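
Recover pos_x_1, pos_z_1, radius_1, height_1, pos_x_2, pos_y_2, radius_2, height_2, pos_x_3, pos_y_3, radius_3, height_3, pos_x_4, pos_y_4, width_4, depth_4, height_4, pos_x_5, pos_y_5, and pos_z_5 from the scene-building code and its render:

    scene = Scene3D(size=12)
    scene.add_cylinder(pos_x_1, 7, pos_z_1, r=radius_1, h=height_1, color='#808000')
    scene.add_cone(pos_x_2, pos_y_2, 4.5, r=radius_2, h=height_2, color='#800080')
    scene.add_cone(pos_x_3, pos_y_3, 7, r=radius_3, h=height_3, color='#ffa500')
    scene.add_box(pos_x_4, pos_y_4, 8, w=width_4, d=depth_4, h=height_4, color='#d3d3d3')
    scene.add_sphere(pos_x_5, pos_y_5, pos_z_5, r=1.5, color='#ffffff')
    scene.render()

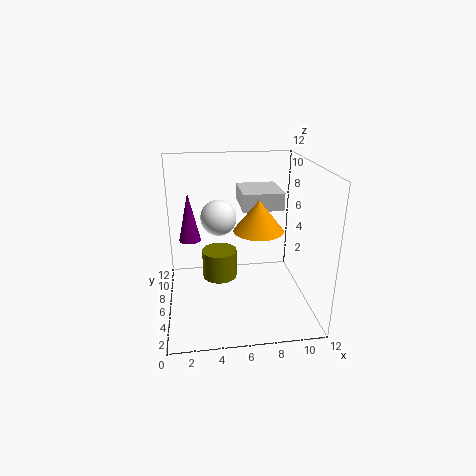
pos_x_1 = 4.5
pos_z_1 = 2
radius_1 = 1.5
height_1 = 2.5
pos_x_2 = 2
pos_y_2 = 9.5
radius_2 = 1
height_2 = 4.5
pos_x_3 = 7.5
pos_y_3 = 5
radius_3 = 2
height_3 = 2.5
pos_x_4 = 6.5
pos_y_4 = 6.5
width_4 = 3.5
depth_4 = 4
height_4 = 1.5
pos_x_5 = 4.5
pos_y_5 = 7
pos_z_5 = 7.5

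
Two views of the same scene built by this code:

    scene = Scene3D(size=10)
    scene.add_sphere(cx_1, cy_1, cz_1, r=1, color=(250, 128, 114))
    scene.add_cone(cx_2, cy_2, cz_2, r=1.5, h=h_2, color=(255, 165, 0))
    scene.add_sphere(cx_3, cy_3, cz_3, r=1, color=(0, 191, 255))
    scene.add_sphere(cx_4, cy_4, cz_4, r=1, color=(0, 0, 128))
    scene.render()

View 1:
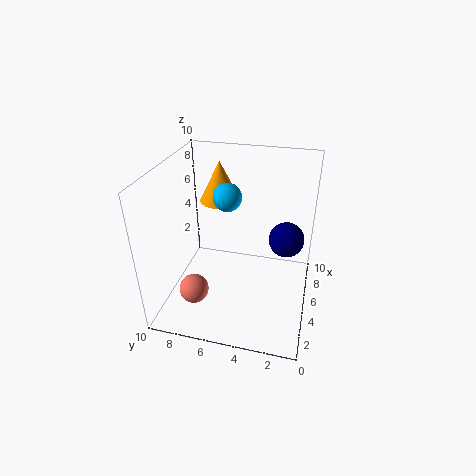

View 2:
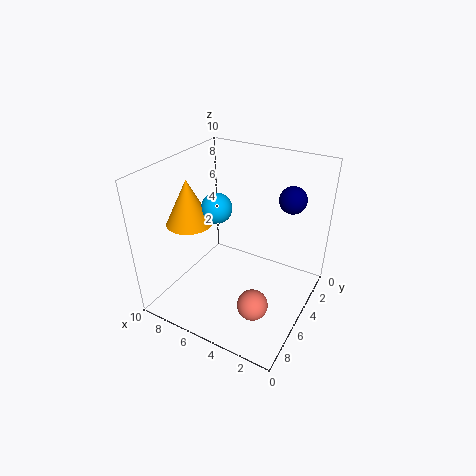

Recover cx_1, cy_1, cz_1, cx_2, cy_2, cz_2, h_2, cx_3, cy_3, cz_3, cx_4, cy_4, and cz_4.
cx_1 = 2.5
cy_1 = 7.5
cz_1 = 2
cx_2 = 7.5
cy_2 = 7
cz_2 = 6.5
h_2 = 3
cx_3 = 6
cy_3 = 6
cz_3 = 7.5
cx_4 = 2.5
cy_4 = 1.5
cz_4 = 7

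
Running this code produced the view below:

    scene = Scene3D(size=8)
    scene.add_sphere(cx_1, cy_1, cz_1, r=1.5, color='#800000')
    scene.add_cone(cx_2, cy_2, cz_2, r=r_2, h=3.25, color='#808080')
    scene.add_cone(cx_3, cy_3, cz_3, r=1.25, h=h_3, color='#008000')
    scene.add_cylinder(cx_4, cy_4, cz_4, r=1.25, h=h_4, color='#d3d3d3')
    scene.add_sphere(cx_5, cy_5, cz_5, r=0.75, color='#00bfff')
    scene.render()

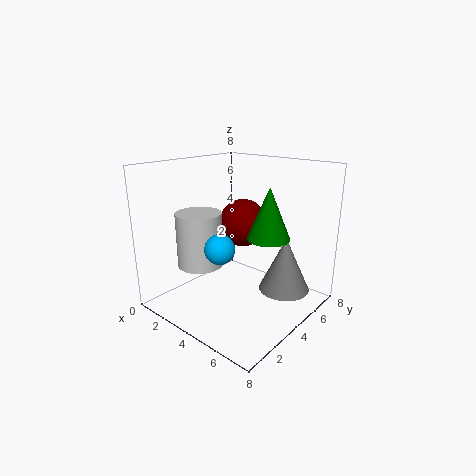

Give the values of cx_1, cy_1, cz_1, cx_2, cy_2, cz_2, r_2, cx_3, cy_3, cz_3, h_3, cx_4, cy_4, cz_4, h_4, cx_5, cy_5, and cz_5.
cx_1 = 2.5; cy_1 = 6.25; cz_1 = 4; cx_2 = 5.75; cy_2 = 6.25; cz_2 = 0.5; r_2 = 1.5; cx_3 = 5; cy_3 = 5.5; cz_3 = 3.75; h_3 = 3; cx_4 = 2.5; cy_4 = 2.5; cz_4 = 2.5; h_4 = 3; cx_5 = 4.75; cy_5 = 1.75; cz_5 = 4.25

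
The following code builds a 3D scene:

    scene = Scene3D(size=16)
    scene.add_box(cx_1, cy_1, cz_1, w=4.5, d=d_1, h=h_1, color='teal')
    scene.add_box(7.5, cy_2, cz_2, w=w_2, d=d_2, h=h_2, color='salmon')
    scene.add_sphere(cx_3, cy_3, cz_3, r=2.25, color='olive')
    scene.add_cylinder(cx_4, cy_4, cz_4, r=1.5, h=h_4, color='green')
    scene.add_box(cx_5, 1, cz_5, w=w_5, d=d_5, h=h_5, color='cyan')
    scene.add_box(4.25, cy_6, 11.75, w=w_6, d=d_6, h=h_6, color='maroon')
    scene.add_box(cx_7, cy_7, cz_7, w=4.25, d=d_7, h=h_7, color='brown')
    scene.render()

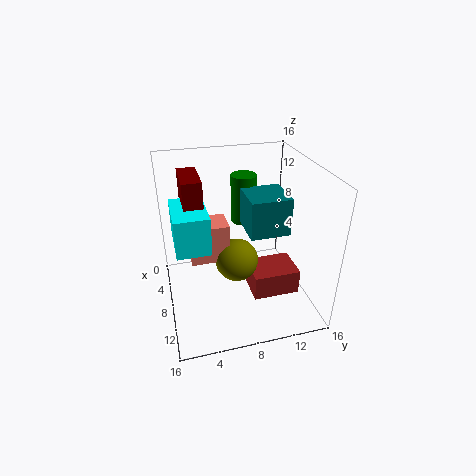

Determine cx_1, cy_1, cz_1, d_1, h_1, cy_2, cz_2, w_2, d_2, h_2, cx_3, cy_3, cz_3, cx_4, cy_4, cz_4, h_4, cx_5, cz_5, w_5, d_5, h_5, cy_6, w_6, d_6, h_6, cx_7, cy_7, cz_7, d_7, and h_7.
cx_1 = 5.25, cy_1 = 9, cz_1 = 8.5, d_1 = 4.5, h_1 = 4.25, cy_2 = 2.5, cz_2 = 7, w_2 = 3, d_2 = 4, h_2 = 4, cx_3 = 10.25, cy_3 = 7.25, cz_3 = 6.75, cx_4 = 4, cy_4 = 9.75, cz_4 = 8, h_4 = 5.75, cx_5 = 5.75, cz_5 = 8.5, w_5 = 5.5, d_5 = 3.5, h_5 = 4, cy_6 = 2.25, w_6 = 4.75, d_6 = 2, h_6 = 3.5, cx_7 = 6, cy_7 = 9.5, cz_7 = 0.5, d_7 = 5.5, h_7 = 3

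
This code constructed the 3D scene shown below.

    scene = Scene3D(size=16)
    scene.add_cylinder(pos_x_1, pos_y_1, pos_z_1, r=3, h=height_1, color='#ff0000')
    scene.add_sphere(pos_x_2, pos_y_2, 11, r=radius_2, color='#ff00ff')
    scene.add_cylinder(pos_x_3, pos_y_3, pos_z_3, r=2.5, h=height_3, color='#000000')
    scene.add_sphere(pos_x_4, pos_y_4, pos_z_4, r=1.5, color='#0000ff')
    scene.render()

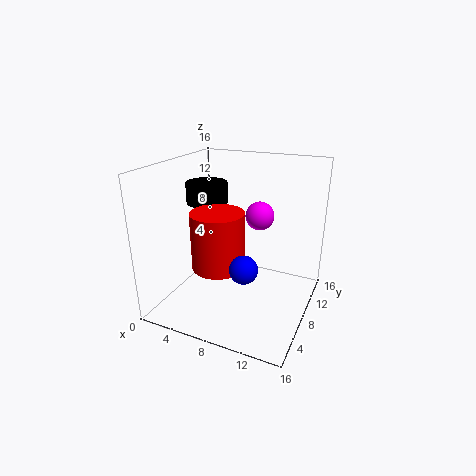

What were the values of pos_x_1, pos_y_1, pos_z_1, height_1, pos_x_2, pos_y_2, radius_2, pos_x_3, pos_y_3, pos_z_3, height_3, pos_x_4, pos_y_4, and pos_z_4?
pos_x_1 = 6; pos_y_1 = 7; pos_z_1 = 4.5; height_1 = 6.5; pos_x_2 = 10.5; pos_y_2 = 8; radius_2 = 1.5; pos_x_3 = 2.5; pos_y_3 = 11; pos_z_3 = 10.5; height_3 = 2.5; pos_x_4 = 10; pos_y_4 = 5; pos_z_4 = 6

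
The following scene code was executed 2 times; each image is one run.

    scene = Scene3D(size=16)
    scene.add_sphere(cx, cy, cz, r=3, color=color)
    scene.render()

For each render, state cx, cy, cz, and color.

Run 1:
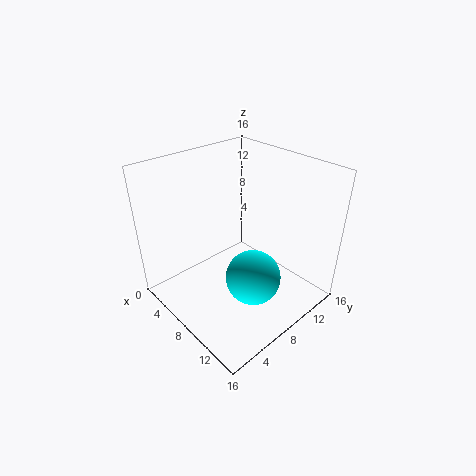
cx = 11, cy = 7.5, cz = 4.5, color = 'cyan'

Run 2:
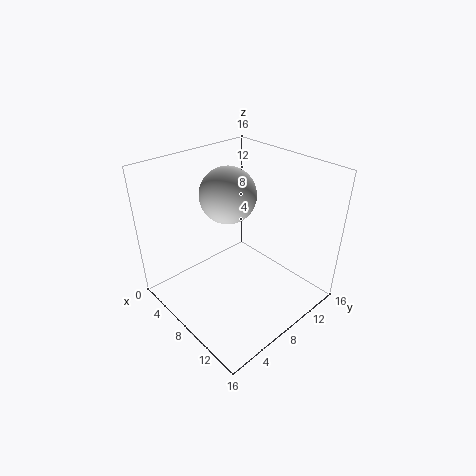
cx = 7, cy = 7.5, cz = 13, color = 'lightgray'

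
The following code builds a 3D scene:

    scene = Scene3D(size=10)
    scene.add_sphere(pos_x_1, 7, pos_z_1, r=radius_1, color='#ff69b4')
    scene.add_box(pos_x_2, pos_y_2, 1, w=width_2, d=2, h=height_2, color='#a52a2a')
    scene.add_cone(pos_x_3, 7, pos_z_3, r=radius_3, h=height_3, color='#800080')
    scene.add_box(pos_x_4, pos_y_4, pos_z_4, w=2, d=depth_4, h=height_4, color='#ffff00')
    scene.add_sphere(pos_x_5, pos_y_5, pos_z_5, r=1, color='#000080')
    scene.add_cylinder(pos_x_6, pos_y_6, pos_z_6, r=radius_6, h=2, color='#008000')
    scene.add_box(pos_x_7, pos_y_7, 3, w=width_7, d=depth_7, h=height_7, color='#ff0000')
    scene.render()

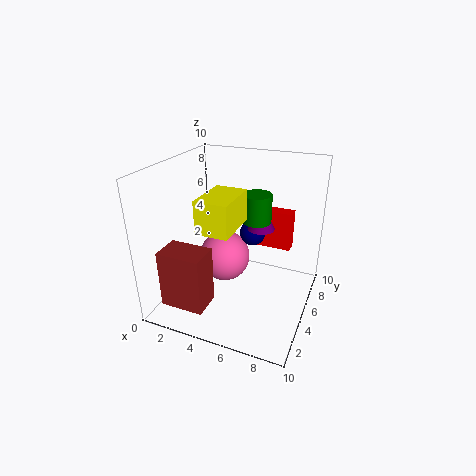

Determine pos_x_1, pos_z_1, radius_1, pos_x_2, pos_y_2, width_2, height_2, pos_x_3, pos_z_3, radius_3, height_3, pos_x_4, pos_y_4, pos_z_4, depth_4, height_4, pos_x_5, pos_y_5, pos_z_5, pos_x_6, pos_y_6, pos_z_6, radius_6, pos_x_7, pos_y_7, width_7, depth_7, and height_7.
pos_x_1 = 3
pos_z_1 = 2
radius_1 = 2
pos_x_2 = 1
pos_y_2 = 1
width_2 = 3
height_2 = 4
pos_x_3 = 6
pos_z_3 = 5
radius_3 = 1
height_3 = 2
pos_x_4 = 4
pos_y_4 = 1
pos_z_4 = 7
depth_4 = 3
height_4 = 2
pos_x_5 = 5
pos_y_5 = 8
pos_z_5 = 4
pos_x_6 = 6
pos_y_6 = 6
pos_z_6 = 6
radius_6 = 1
pos_x_7 = 5
pos_y_7 = 8
width_7 = 3
depth_7 = 1
height_7 = 3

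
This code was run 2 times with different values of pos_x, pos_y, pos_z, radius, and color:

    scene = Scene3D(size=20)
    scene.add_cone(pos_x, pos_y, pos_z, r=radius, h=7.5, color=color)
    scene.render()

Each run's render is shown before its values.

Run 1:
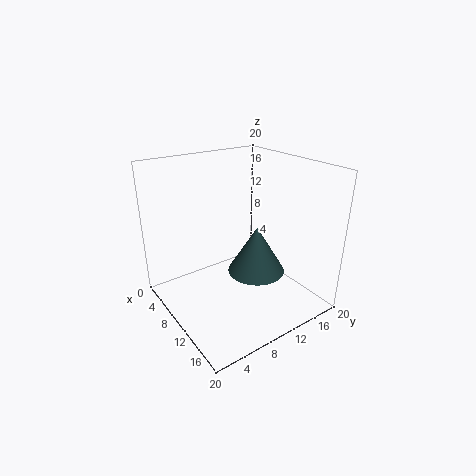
pos_x = 8
pos_y = 15
pos_z = 2
radius = 4.5
color = 'darkslategray'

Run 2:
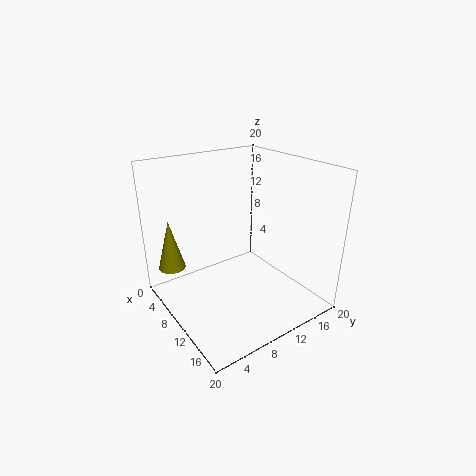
pos_x = 2.5
pos_y = 3
pos_z = 4
radius = 2
color = 'olive'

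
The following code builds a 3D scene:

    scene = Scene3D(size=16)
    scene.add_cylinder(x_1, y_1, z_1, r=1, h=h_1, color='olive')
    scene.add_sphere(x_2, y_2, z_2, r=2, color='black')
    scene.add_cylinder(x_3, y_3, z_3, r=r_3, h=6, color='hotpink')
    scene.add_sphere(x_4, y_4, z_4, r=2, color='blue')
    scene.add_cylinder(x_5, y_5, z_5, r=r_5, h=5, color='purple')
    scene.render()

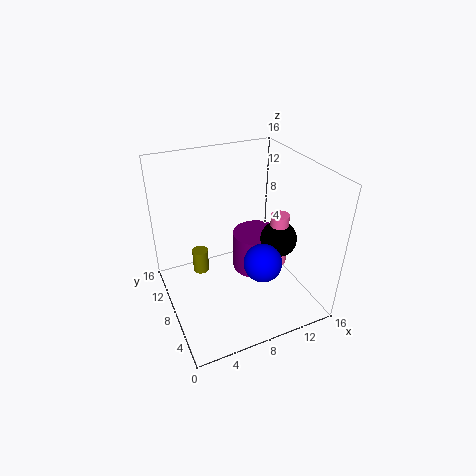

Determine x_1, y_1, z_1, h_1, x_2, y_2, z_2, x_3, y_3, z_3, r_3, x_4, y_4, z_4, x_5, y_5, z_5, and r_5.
x_1 = 5, y_1 = 13, z_1 = 1, h_1 = 3, x_2 = 12, y_2 = 6, z_2 = 8, x_3 = 12, y_3 = 6, z_3 = 5, r_3 = 1, x_4 = 9, y_4 = 4, z_4 = 7, x_5 = 12, y_5 = 11, z_5 = 1, r_5 = 3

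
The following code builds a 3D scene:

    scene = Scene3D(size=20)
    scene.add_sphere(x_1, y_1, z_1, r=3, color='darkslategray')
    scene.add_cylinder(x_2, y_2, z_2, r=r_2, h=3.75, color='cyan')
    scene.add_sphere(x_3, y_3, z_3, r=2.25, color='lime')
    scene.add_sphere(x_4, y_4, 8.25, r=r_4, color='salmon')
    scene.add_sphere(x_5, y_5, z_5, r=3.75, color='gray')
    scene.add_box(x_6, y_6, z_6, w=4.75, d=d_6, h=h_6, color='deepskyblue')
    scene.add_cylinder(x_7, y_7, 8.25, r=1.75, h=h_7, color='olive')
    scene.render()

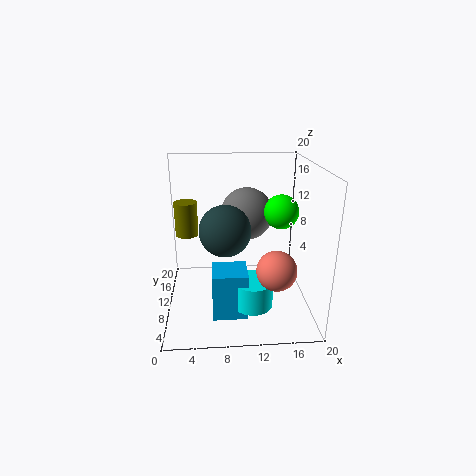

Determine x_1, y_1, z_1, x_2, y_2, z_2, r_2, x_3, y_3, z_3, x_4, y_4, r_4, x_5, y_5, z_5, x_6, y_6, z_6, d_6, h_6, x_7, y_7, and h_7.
x_1 = 8; y_1 = 3.5; z_1 = 13.75; x_2 = 11.75; y_2 = 6.5; z_2 = 1.5; r_2 = 2.75; x_3 = 15.5; y_3 = 8.25; z_3 = 14.25; x_4 = 14.25; y_4 = 3.5; r_4 = 2.5; x_5 = 11.5; y_5 = 13; z_5 = 12.5; x_6 = 6.25; y_6 = 4.75; z_6 = 0.25; d_6 = 4.5; h_6 = 6.5; x_7 = 2.5; y_7 = 16; h_7 = 5.25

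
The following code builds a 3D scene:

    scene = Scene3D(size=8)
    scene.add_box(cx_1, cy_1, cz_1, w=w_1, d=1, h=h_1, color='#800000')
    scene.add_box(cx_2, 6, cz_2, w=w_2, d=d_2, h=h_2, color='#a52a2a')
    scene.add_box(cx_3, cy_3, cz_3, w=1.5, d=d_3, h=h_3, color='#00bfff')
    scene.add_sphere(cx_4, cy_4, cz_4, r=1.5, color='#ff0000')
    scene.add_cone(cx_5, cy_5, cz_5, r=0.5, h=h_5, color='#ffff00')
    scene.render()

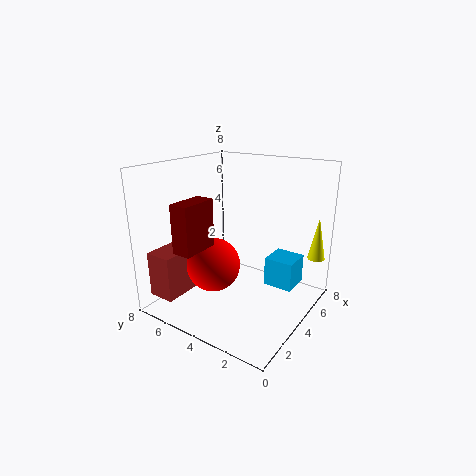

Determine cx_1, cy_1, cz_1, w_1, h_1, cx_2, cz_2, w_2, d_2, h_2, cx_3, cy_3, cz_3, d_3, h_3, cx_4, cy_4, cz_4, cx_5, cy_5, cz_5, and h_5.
cx_1 = 0.5, cy_1 = 4.5, cz_1 = 4, w_1 = 2, h_1 = 2.5, cx_2 = 0.5, cz_2 = 1, w_2 = 2.5, d_2 = 1.5, h_2 = 2.5, cx_3 = 3.5, cy_3 = 0.5, cz_3 = 2, d_3 = 1.5, h_3 = 1.5, cx_4 = 3, cy_4 = 5, cz_4 = 2.5, cx_5 = 7, cy_5 = 0.5, cz_5 = 2.5, h_5 = 2.5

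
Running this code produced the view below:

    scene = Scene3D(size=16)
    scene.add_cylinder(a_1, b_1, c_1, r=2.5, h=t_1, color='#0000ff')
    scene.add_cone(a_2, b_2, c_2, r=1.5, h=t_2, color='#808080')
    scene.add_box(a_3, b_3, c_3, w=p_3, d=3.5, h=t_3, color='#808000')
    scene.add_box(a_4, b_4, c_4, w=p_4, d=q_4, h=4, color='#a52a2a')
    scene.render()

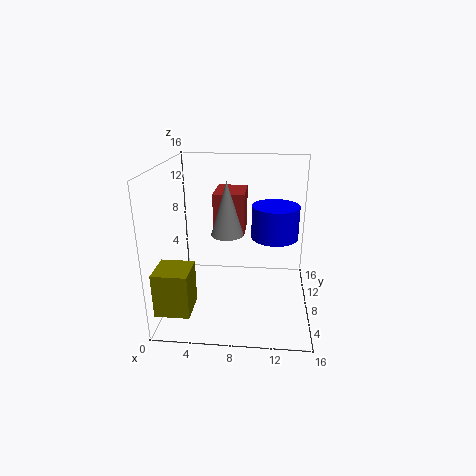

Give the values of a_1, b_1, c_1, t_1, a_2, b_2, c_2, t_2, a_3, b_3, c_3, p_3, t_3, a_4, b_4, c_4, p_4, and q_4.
a_1 = 12; b_1 = 7.5; c_1 = 8.5; t_1 = 3.5; a_2 = 7.5; b_2 = 3; c_2 = 10.5; t_2 = 5; a_3 = 0.5; b_3 = 0.5; c_3 = 2.5; p_3 = 3.5; t_3 = 4.5; a_4 = 6; b_4 = 4; c_4 = 10; p_4 = 3; q_4 = 4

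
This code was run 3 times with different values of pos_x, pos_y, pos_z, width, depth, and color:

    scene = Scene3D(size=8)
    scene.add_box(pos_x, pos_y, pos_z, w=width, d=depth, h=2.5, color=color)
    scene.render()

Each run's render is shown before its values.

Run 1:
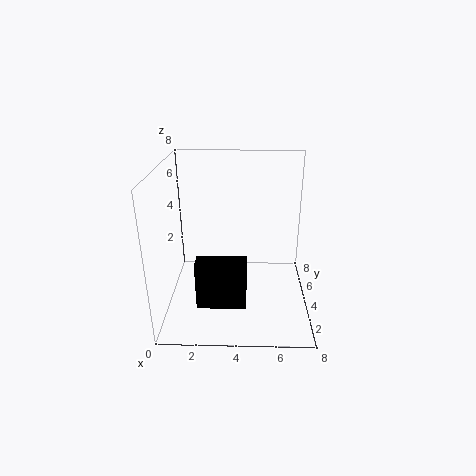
pos_x = 2; pos_y = 1; pos_z = 1.5; width = 2.5; depth = 1; color = 'black'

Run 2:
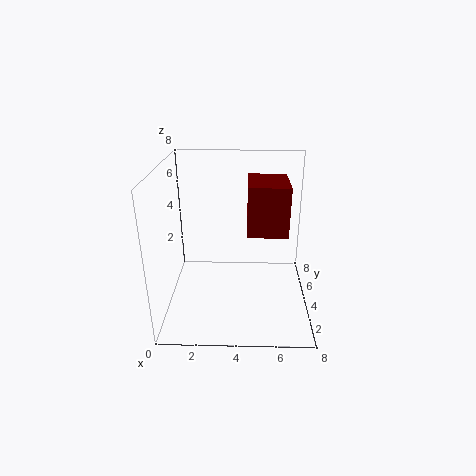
pos_x = 4.5; pos_y = 2; pos_z = 5; width = 2; depth = 2.5; color = 'maroon'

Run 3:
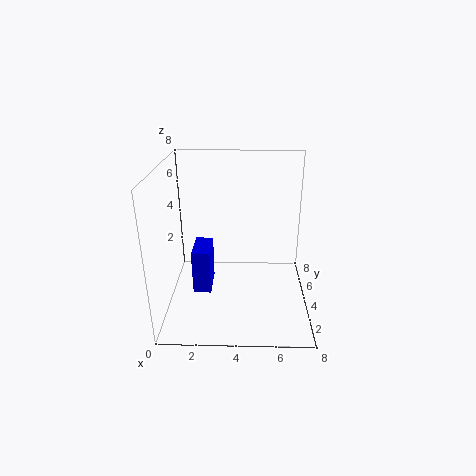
pos_x = 1.5; pos_y = 3; pos_z = 1; width = 1; depth = 2; color = 'blue'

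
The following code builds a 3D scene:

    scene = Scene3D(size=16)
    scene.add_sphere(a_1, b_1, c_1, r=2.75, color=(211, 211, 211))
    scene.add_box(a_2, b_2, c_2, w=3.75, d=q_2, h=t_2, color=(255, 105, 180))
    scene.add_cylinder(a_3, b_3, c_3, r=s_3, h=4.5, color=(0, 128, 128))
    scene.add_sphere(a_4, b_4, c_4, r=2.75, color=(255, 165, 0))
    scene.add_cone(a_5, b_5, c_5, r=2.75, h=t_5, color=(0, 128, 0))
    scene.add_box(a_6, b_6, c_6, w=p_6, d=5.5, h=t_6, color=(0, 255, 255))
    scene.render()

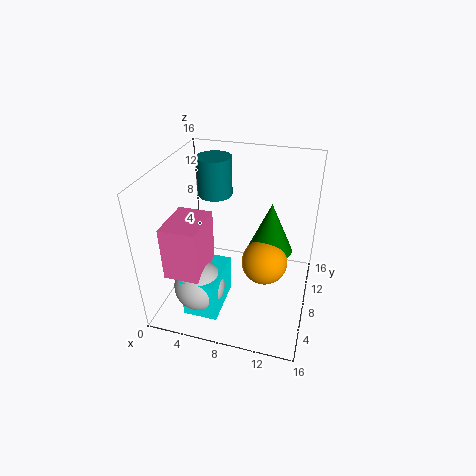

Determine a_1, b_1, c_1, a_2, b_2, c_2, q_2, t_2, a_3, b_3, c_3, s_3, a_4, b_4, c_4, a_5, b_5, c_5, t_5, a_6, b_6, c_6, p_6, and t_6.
a_1 = 4.75
b_1 = 4
c_1 = 3.75
a_2 = 1.75
b_2 = 2
c_2 = 5.75
q_2 = 5
t_2 = 5.75
a_3 = 4.25
b_3 = 11.5
c_3 = 11.25
s_3 = 2
a_4 = 10.75
b_4 = 10
c_4 = 3.75
a_5 = 11
b_5 = 11.75
c_5 = 4.5
t_5 = 6.25
a_6 = 3.5
b_6 = 2
c_6 = 1
p_6 = 3.75
t_6 = 4.5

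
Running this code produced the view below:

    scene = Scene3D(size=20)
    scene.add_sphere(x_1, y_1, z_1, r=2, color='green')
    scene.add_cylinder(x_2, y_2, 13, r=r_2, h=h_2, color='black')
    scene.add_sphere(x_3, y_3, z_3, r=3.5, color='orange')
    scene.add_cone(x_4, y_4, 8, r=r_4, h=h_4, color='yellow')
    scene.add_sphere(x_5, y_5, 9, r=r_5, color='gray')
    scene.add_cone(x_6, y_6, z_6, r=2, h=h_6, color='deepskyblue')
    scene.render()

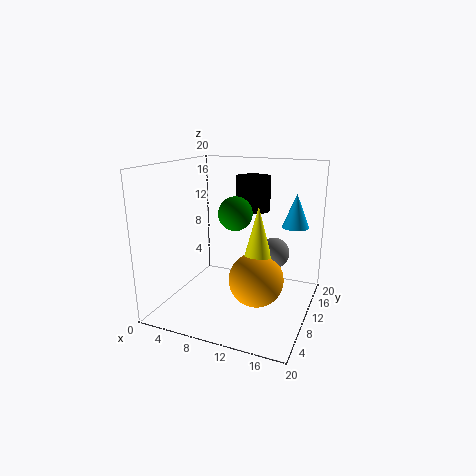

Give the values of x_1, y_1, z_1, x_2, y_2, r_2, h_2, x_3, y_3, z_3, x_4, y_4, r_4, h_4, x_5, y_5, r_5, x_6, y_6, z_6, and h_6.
x_1 = 12; y_1 = 4.5; z_1 = 15; x_2 = 10.5; y_2 = 14.5; r_2 = 2.5; h_2 = 5; x_3 = 14; y_3 = 6.5; z_3 = 6; x_4 = 14; y_4 = 7; r_4 = 2; h_4 = 7.5; x_5 = 15.5; y_5 = 9; r_5 = 2; x_6 = 16.5; y_6 = 16.5; z_6 = 10.5; h_6 = 5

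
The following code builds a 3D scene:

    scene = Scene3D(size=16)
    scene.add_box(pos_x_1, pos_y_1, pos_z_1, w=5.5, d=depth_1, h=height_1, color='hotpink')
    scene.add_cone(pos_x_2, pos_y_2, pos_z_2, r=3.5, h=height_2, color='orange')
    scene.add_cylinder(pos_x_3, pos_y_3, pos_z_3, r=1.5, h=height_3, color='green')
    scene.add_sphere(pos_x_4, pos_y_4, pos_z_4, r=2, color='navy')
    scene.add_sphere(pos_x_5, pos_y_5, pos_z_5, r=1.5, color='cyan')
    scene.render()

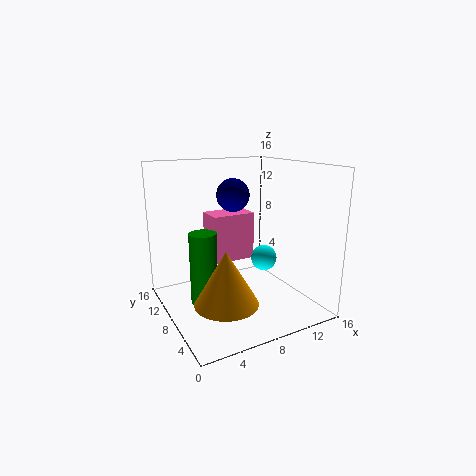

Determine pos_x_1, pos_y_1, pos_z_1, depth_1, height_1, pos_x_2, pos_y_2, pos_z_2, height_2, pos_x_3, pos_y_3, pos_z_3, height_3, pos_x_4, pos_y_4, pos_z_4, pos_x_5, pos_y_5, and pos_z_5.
pos_x_1 = 7
pos_y_1 = 12
pos_z_1 = 3.5
depth_1 = 3.5
height_1 = 6
pos_x_2 = 5.5
pos_y_2 = 6
pos_z_2 = 1.5
height_2 = 6
pos_x_3 = 4
pos_y_3 = 8.5
pos_z_3 = 1
height_3 = 8
pos_x_4 = 9.5
pos_y_4 = 12
pos_z_4 = 12
pos_x_5 = 11.5
pos_y_5 = 8
pos_z_5 = 5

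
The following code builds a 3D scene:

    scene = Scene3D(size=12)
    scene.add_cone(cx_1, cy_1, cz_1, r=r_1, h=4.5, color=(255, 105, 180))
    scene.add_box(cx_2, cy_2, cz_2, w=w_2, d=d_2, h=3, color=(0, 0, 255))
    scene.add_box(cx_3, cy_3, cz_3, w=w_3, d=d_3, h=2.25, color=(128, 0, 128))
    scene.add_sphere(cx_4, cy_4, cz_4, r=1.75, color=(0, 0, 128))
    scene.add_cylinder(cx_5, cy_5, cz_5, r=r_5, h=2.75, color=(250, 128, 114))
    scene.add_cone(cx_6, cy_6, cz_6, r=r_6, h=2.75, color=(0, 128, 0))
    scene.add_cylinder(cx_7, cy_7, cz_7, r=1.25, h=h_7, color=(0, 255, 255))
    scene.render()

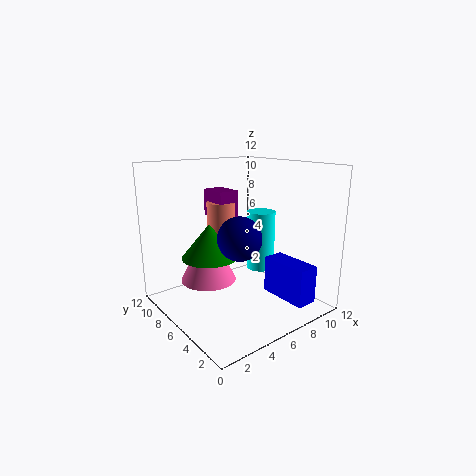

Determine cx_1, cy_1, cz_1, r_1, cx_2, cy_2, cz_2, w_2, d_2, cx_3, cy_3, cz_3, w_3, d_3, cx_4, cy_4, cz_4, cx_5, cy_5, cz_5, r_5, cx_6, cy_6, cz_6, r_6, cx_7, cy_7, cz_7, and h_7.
cx_1 = 3.5
cy_1 = 6.75
cz_1 = 2.75
r_1 = 2.25
cx_2 = 7.5
cy_2 = 0.25
cz_2 = 1.5
w_2 = 1.75
d_2 = 4
cx_3 = 5
cy_3 = 7
cz_3 = 7.5
w_3 = 1.75
d_3 = 2.5
cx_4 = 5
cy_4 = 4.5
cz_4 = 6.5
cx_5 = 5.75
cy_5 = 8
cz_5 = 6
r_5 = 1.25
cx_6 = 3.5
cy_6 = 6.5
cz_6 = 4.75
r_6 = 2.25
cx_7 = 9
cy_7 = 6.5
cz_7 = 2.5
h_7 = 5.25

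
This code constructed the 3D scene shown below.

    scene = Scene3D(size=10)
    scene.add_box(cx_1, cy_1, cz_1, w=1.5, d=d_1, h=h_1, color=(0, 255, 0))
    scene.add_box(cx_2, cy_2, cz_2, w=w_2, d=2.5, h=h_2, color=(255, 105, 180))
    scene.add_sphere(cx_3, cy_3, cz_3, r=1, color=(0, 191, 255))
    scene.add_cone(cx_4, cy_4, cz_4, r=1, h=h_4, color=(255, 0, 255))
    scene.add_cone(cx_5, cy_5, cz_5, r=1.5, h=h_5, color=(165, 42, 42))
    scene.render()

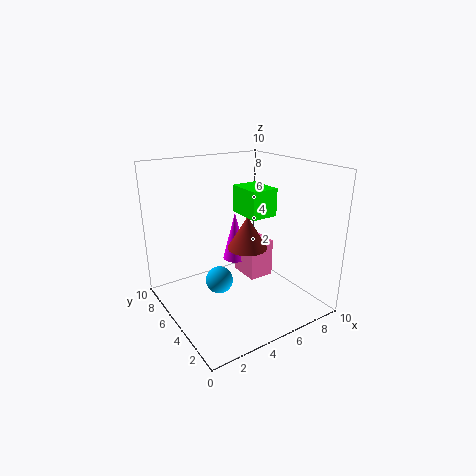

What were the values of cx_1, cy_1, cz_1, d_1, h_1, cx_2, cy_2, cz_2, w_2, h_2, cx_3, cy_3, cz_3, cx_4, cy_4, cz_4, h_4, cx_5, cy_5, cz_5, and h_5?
cx_1 = 3
cy_1 = 0.5
cz_1 = 8
d_1 = 2
h_1 = 1.5
cx_2 = 7
cy_2 = 6
cz_2 = 0.5
w_2 = 2
h_2 = 3
cx_3 = 4
cy_3 = 6
cz_3 = 1.5
cx_4 = 7
cy_4 = 8.5
cz_4 = 1.5
h_4 = 4
cx_5 = 6.5
cy_5 = 6
cz_5 = 3.5
h_5 = 2.5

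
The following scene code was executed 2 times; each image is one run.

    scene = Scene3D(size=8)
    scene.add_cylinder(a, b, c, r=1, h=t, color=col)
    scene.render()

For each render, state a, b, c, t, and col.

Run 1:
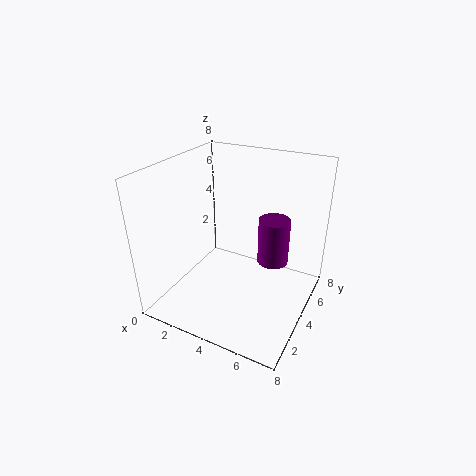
a = 5; b = 7; c = 1; t = 3; col = 'purple'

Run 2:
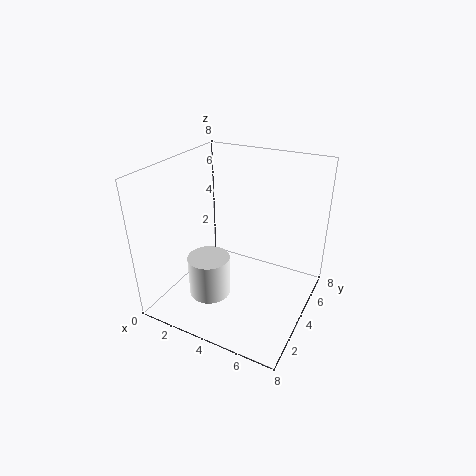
a = 4; b = 1; c = 2.5; t = 2; col = 'white'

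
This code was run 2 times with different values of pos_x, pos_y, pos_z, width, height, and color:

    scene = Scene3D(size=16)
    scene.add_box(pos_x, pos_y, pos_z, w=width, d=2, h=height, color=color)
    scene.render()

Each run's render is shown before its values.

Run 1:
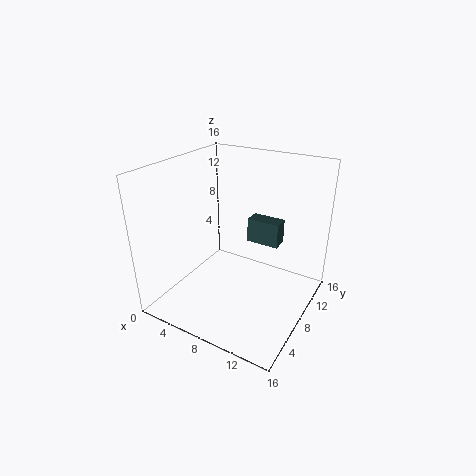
pos_x = 7; pos_y = 12; pos_z = 5.5; width = 4; height = 3; color = 'darkslategray'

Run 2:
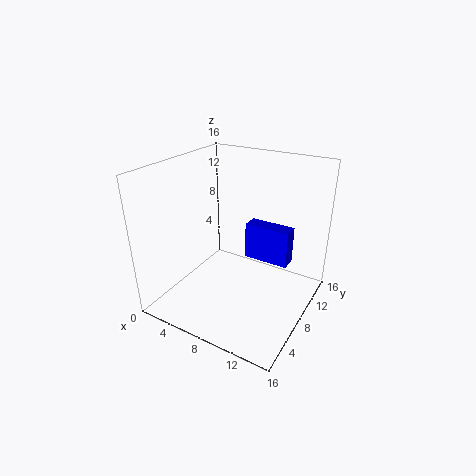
pos_x = 7; pos_y = 11.5; pos_z = 3.5; width = 5.5; height = 4.5; color = 'blue'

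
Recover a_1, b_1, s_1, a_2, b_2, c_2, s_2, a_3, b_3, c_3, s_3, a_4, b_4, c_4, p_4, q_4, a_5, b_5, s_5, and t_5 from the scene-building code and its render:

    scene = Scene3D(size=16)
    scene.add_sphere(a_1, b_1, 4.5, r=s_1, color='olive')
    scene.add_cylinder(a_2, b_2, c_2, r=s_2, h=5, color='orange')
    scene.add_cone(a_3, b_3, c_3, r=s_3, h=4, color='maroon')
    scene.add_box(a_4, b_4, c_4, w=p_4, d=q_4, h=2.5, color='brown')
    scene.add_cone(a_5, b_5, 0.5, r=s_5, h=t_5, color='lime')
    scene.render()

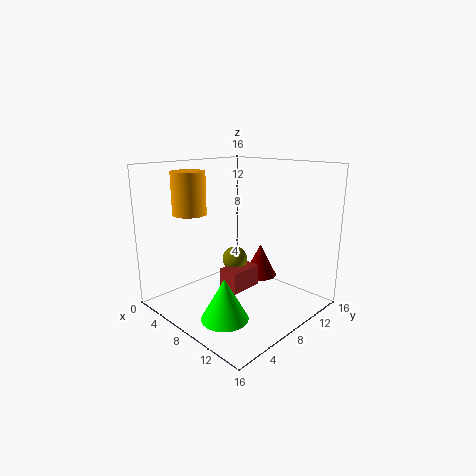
a_1 = 6
b_1 = 9.5
s_1 = 1.5
a_2 = 2
b_2 = 6
c_2 = 10
s_2 = 2
a_3 = 7.5
b_3 = 12.5
c_3 = 2
s_3 = 2
a_4 = 6
b_4 = 7
c_4 = 1.5
p_4 = 2.5
q_4 = 4
a_5 = 10
b_5 = 4
s_5 = 2.5
t_5 = 4.5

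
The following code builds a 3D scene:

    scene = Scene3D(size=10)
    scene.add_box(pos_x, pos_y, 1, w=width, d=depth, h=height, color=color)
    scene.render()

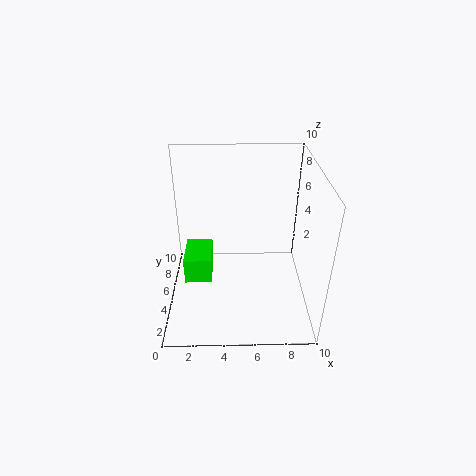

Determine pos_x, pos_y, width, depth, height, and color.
pos_x = 1, pos_y = 5, width = 2, depth = 3, height = 2, color = 'lime'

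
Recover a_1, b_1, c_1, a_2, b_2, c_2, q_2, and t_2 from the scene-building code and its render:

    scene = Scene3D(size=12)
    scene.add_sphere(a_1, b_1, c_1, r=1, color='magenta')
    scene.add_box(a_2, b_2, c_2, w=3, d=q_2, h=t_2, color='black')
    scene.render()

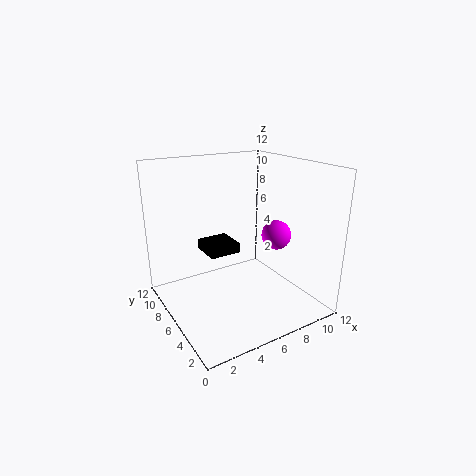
a_1 = 6; b_1 = 1; c_1 = 8; a_2 = 5; b_2 = 9; c_2 = 3; q_2 = 3; t_2 = 1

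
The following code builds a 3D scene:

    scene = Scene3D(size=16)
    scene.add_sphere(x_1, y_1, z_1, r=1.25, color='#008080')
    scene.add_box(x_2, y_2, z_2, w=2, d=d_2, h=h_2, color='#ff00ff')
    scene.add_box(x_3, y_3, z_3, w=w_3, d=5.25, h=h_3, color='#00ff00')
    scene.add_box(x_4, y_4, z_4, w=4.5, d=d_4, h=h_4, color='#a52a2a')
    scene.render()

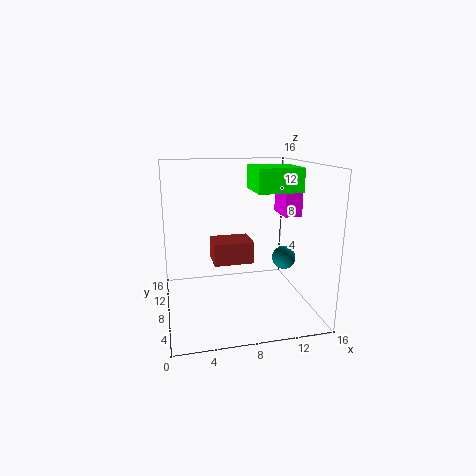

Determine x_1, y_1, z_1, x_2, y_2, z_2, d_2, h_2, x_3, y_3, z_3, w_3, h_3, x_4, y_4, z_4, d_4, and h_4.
x_1 = 12.5, y_1 = 5.5, z_1 = 6.25, x_2 = 13.5, y_2 = 8, z_2 = 10, d_2 = 3.75, h_2 = 5.25, x_3 = 10.25, y_3 = 7.75, z_3 = 12.75, w_3 = 5.25, h_3 = 2.75, x_4 = 5.25, y_4 = 7.5, z_4 = 5, d_4 = 3.5, h_4 = 2.5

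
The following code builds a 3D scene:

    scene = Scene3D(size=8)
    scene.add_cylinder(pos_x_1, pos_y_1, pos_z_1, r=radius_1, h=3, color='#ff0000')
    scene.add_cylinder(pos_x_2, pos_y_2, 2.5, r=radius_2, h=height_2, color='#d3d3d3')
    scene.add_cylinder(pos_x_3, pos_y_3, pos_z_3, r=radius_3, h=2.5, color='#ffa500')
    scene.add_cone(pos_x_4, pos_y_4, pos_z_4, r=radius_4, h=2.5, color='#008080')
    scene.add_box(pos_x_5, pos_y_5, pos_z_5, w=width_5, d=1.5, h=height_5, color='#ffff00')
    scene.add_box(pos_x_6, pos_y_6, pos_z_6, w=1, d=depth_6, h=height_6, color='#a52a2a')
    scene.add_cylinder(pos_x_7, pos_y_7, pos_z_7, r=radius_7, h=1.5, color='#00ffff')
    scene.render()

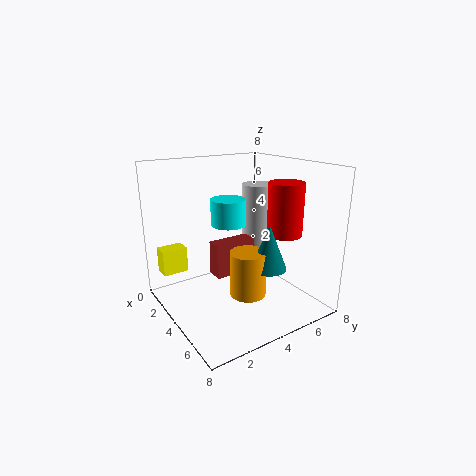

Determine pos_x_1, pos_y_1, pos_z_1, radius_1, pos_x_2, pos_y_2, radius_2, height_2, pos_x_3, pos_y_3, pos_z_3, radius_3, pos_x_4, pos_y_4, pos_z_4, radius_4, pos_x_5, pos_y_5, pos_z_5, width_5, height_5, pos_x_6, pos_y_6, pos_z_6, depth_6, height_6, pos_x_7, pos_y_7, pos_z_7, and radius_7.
pos_x_1 = 5; pos_y_1 = 6.5; pos_z_1 = 4; radius_1 = 1; pos_x_2 = 2.5; pos_y_2 = 6.5; radius_2 = 1; height_2 = 4; pos_x_3 = 5; pos_y_3 = 4; pos_z_3 = 1; radius_3 = 1; pos_x_4 = 5.5; pos_y_4 = 5; pos_z_4 = 2.5; radius_4 = 1; pos_x_5 = 0.5; pos_y_5 = 0.5; pos_z_5 = 1.5; width_5 = 1; height_5 = 1.5; pos_x_6 = 2.5; pos_y_6 = 3; pos_z_6 = 1.5; depth_6 = 2.5; height_6 = 2; pos_x_7 = 3; pos_y_7 = 4; pos_z_7 = 4.5; radius_7 = 1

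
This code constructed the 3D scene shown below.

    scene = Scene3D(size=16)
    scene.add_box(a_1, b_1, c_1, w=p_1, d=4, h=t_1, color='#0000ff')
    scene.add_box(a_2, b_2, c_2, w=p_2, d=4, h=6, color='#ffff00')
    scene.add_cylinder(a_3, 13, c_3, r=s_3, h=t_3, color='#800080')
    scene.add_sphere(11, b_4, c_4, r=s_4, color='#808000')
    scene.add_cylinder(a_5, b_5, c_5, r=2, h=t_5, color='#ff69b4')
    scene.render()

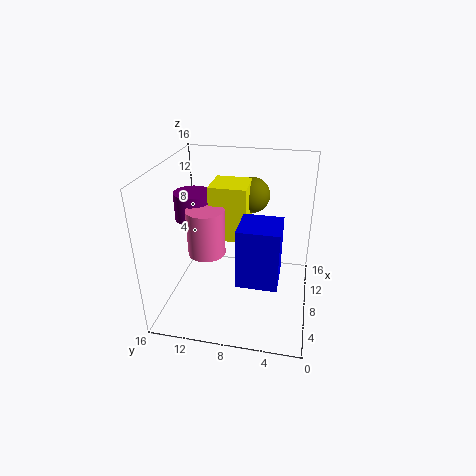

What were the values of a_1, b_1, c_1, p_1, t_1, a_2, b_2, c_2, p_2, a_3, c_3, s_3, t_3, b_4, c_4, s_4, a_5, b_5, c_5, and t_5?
a_1 = 2
b_1 = 3
c_1 = 6
p_1 = 4
t_1 = 6
a_2 = 7
b_2 = 7
c_2 = 8
p_2 = 4
a_3 = 8
c_3 = 10
s_3 = 2
t_3 = 3
b_4 = 7
c_4 = 12
s_4 = 2
a_5 = 6
b_5 = 11
c_5 = 7
t_5 = 5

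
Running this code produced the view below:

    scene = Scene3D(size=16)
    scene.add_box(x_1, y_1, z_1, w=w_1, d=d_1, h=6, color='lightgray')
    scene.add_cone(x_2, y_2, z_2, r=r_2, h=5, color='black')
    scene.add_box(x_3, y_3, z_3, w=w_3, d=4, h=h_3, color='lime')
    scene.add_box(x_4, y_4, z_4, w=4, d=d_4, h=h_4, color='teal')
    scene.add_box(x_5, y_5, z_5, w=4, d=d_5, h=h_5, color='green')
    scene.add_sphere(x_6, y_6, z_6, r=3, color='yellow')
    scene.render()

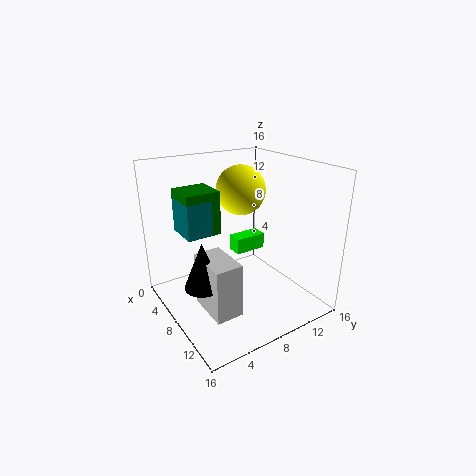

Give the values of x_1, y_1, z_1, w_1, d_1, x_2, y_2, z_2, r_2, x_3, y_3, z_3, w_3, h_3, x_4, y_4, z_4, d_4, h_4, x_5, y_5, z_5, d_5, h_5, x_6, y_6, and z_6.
x_1 = 7; y_1 = 3; z_1 = 1; w_1 = 5; d_1 = 3; x_2 = 9; y_2 = 3; z_2 = 4; r_2 = 2; x_3 = 3; y_3 = 10; z_3 = 4; w_3 = 2; h_3 = 2; x_4 = 2; y_4 = 3; z_4 = 8; d_4 = 3; h_4 = 4; x_5 = 2; y_5 = 3; z_5 = 8; d_5 = 4; h_5 = 5; x_6 = 4; y_6 = 11; z_6 = 12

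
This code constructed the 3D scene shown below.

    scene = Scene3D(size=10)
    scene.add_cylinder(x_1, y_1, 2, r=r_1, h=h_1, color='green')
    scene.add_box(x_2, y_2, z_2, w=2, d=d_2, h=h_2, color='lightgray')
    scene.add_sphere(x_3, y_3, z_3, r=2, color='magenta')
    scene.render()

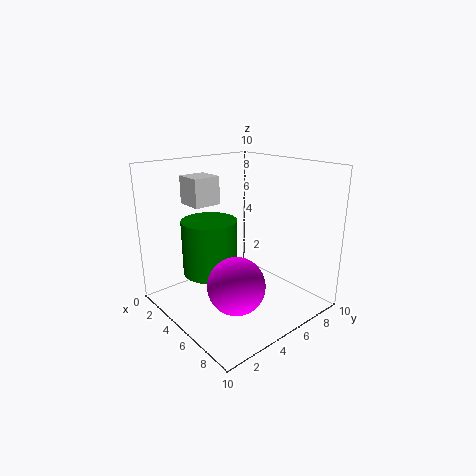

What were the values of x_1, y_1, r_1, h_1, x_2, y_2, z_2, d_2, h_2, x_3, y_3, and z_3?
x_1 = 3
y_1 = 4
r_1 = 2
h_1 = 4
x_2 = 1
y_2 = 3
z_2 = 7
d_2 = 2
h_2 = 2
x_3 = 6
y_3 = 4
z_3 = 2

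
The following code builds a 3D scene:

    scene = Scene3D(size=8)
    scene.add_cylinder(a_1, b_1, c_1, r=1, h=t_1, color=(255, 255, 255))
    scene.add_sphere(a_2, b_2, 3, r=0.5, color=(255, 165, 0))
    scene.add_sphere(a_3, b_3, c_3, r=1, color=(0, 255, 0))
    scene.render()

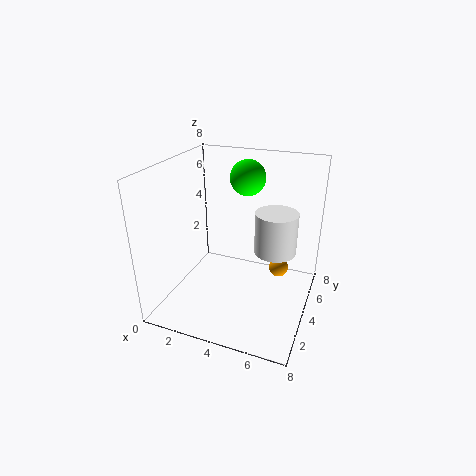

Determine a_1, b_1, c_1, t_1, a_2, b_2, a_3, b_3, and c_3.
a_1 = 6.5, b_1 = 2.5, c_1 = 4.5, t_1 = 2, a_2 = 6.5, b_2 = 3.5, a_3 = 4, b_3 = 5.5, c_3 = 7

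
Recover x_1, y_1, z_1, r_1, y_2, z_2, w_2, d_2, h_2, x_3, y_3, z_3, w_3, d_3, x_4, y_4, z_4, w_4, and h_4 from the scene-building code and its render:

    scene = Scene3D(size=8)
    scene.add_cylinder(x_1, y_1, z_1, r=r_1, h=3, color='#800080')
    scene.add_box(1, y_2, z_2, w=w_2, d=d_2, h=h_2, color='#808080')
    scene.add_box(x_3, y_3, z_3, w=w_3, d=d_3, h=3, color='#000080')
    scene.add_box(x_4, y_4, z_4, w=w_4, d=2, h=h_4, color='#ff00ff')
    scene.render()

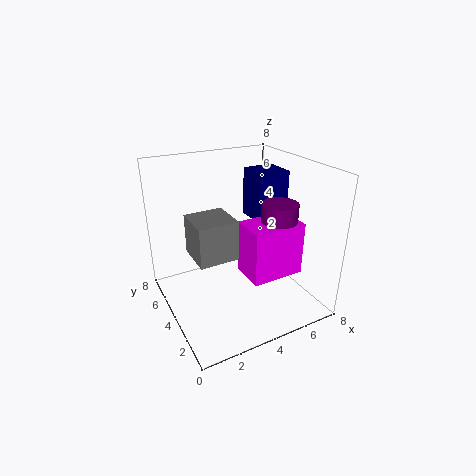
x_1 = 6
y_1 = 3
z_1 = 3
r_1 = 1
y_2 = 2
z_2 = 4
w_2 = 2
d_2 = 2
h_2 = 2
x_3 = 6
y_3 = 5
z_3 = 4
w_3 = 2
d_3 = 2
x_4 = 4
y_4 = 2
z_4 = 2
w_4 = 3
h_4 = 3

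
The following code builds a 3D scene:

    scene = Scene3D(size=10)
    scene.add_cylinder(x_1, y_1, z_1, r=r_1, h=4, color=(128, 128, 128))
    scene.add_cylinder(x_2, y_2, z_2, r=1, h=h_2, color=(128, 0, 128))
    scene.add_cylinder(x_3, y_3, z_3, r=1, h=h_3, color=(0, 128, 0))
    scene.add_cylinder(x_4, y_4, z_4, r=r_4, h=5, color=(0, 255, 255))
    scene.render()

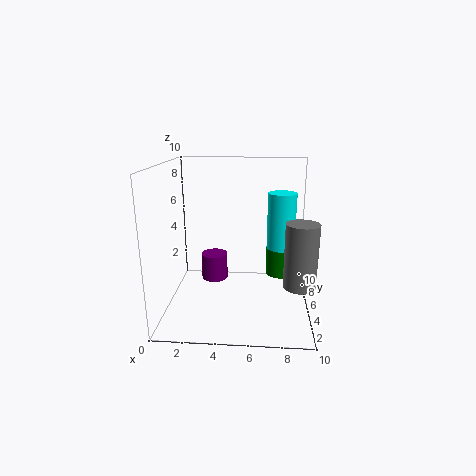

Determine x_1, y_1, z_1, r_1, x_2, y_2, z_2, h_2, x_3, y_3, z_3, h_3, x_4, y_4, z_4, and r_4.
x_1 = 9, y_1 = 2, z_1 = 3, r_1 = 1, x_2 = 3, y_2 = 7, z_2 = 1, h_2 = 2, x_3 = 8, y_3 = 6, z_3 = 2, h_3 = 2, x_4 = 8, y_4 = 6, z_4 = 3, r_4 = 1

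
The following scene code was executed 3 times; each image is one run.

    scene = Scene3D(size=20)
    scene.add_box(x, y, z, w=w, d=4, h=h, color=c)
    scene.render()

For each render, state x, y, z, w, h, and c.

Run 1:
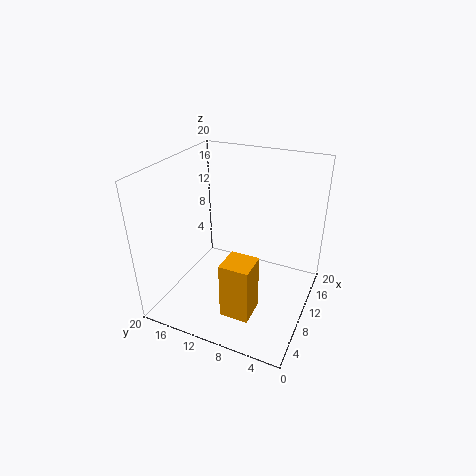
x = 4, y = 6, z = 1, w = 4, h = 8, c = 'orange'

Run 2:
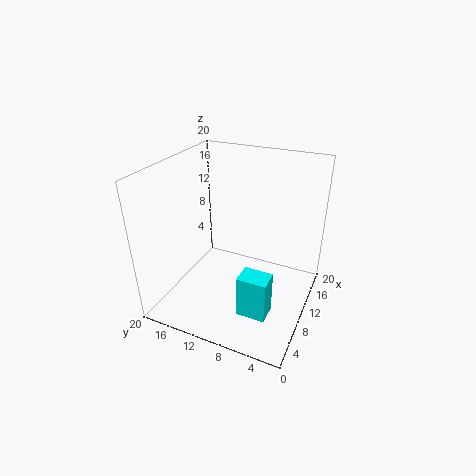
x = 5, y = 4, z = 1, w = 3, h = 6, c = 'cyan'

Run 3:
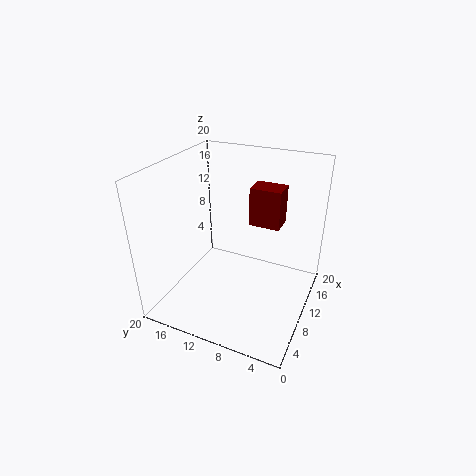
x = 9, y = 4, z = 13, w = 3, h = 5, c = 'maroon'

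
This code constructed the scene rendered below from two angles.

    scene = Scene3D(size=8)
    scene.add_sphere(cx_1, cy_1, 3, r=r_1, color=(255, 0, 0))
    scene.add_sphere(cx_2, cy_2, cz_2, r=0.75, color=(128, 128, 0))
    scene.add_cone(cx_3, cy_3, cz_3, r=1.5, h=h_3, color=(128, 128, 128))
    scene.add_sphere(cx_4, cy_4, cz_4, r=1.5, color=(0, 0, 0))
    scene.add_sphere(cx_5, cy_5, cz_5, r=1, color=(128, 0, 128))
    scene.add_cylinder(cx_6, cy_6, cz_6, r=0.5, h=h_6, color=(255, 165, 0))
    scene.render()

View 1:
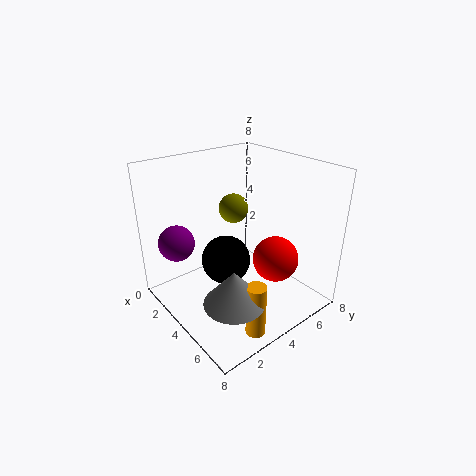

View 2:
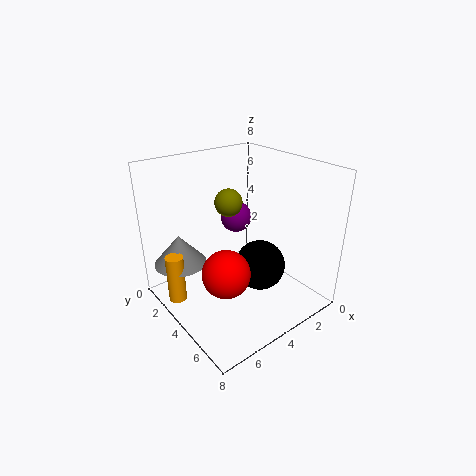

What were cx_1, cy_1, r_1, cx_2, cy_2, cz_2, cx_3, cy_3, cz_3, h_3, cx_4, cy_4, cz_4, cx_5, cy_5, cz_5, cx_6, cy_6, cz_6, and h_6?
cx_1 = 5.75, cy_1 = 5.25, r_1 = 1.25, cx_2 = 4.25, cy_2 = 3.5, cz_2 = 6, cx_3 = 6.5, cy_3 = 1.75, cz_3 = 2.25, h_3 = 1.75, cx_4 = 2.5, cy_4 = 4.25, cz_4 = 1.75, cx_5 = 2, cy_5 = 1.25, cz_5 = 3.75, cx_6 = 7.25, cy_6 = 2.5, cz_6 = 0.5, h_6 = 2.75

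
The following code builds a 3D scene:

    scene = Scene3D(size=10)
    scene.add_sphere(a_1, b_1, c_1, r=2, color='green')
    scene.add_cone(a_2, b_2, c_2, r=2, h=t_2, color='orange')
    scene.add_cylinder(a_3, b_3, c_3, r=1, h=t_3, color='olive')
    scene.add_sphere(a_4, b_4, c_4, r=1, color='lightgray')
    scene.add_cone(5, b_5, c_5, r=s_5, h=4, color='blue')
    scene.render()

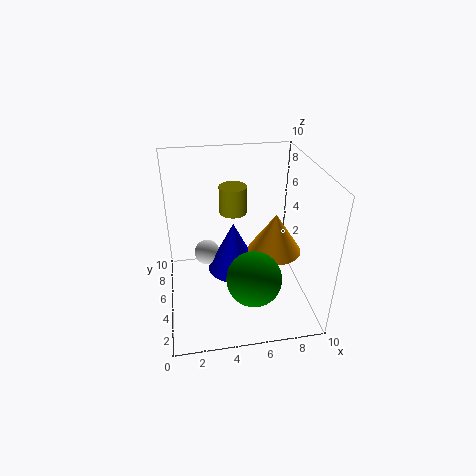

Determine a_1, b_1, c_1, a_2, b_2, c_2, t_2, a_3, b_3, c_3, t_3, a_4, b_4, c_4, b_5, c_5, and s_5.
a_1 = 6
b_1 = 4
c_1 = 2
a_2 = 8
b_2 = 6
c_2 = 3
t_2 = 3
a_3 = 5
b_3 = 7
c_3 = 6
t_3 = 2
a_4 = 3
b_4 = 8
c_4 = 2
b_5 = 7
c_5 = 1
s_5 = 2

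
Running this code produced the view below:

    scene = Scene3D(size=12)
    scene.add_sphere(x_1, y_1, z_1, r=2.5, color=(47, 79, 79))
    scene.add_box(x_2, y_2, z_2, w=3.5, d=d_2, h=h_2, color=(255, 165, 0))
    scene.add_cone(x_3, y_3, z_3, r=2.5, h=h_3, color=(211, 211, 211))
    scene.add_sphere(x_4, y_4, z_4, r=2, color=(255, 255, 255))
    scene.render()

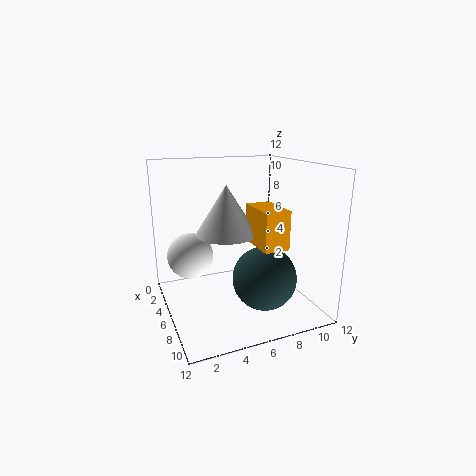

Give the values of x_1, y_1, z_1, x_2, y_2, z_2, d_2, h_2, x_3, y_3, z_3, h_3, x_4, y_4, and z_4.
x_1 = 9; y_1 = 7; z_1 = 3.5; x_2 = 6.5; y_2 = 6.5; z_2 = 6; d_2 = 2; h_2 = 3; x_3 = 6; y_3 = 5; z_3 = 6.5; h_3 = 4; x_4 = 3.5; y_4 = 2.5; z_4 = 4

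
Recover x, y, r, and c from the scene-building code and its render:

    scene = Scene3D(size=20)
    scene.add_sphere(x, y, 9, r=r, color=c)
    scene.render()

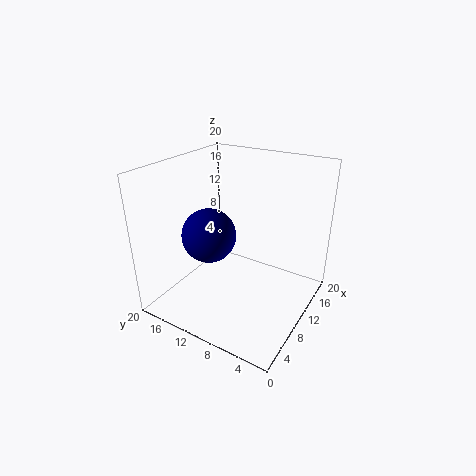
x = 10
y = 15
r = 4
c = 'navy'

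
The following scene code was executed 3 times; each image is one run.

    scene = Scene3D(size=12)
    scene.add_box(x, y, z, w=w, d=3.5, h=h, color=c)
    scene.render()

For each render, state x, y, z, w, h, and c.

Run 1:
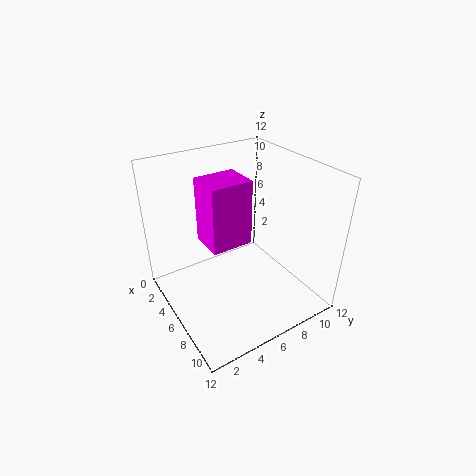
x = 3.5, y = 3.5, z = 5.5, w = 3, h = 5.5, c = 'magenta'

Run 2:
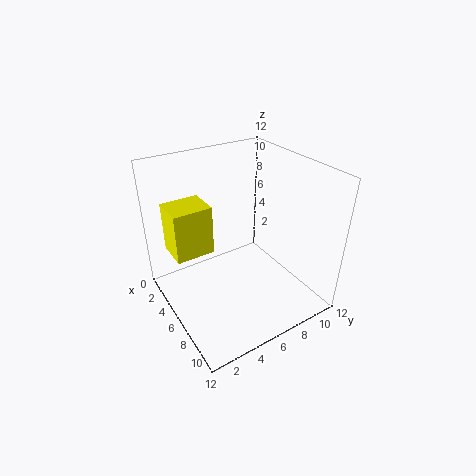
x = 0.5, y = 1.5, z = 3.5, w = 3, h = 4.5, c = 'yellow'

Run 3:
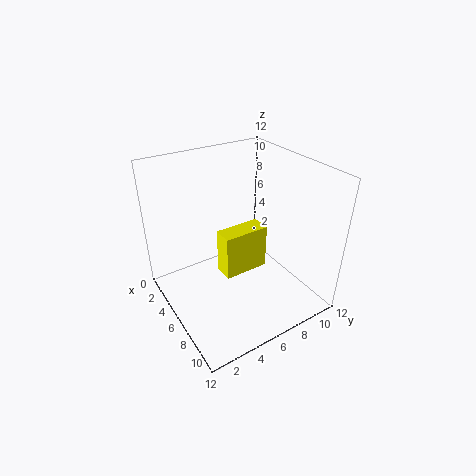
x = 7, y = 3.5, z = 4.5, w = 1.5, h = 3.5, c = 'yellow'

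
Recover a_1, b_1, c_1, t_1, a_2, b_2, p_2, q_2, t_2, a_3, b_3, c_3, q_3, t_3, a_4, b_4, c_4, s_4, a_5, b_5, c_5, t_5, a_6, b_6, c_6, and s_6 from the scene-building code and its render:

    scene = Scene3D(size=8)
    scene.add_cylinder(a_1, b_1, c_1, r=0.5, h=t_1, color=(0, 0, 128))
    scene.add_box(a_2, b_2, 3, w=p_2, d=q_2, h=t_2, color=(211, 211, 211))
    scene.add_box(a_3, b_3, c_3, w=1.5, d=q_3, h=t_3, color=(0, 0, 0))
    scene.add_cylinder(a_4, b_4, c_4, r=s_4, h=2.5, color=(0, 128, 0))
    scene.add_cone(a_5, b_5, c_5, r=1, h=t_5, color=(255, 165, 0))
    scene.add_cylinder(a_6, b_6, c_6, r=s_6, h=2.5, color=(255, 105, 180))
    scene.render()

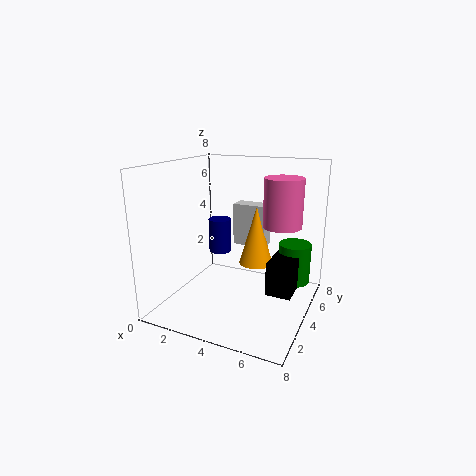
a_1 = 4.5; b_1 = 1; c_1 = 4.5; t_1 = 1.5; a_2 = 3; b_2 = 5.5; p_2 = 2; q_2 = 1; t_2 = 2.5; a_3 = 5.5; b_3 = 4.5; c_3 = 0.5; q_3 = 2.5; t_3 = 2; a_4 = 6.5; b_4 = 7; c_4 = 0.5; s_4 = 1; a_5 = 4.5; b_5 = 5.5; c_5 = 2; t_5 = 3.5; a_6 = 6.5; b_6 = 4; c_6 = 5; s_6 = 1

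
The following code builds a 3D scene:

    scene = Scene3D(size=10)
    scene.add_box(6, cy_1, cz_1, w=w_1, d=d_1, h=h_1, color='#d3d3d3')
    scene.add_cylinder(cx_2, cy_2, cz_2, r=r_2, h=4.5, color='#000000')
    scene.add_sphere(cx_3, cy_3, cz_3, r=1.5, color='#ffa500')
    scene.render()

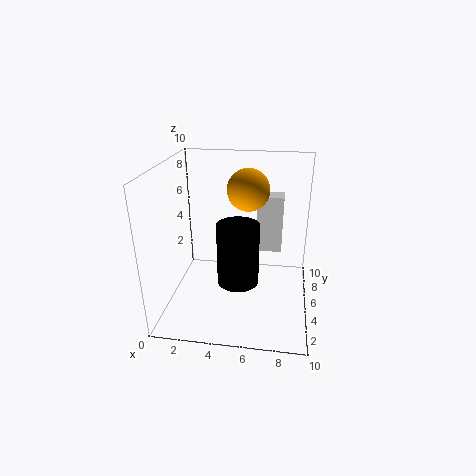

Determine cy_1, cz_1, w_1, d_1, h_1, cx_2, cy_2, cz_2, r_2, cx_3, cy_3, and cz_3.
cy_1 = 8, cz_1 = 2.5, w_1 = 2, d_1 = 1.5, h_1 = 4.5, cx_2 = 5, cy_2 = 5, cz_2 = 1.5, r_2 = 1.5, cx_3 = 5.5, cy_3 = 6.5, cz_3 = 8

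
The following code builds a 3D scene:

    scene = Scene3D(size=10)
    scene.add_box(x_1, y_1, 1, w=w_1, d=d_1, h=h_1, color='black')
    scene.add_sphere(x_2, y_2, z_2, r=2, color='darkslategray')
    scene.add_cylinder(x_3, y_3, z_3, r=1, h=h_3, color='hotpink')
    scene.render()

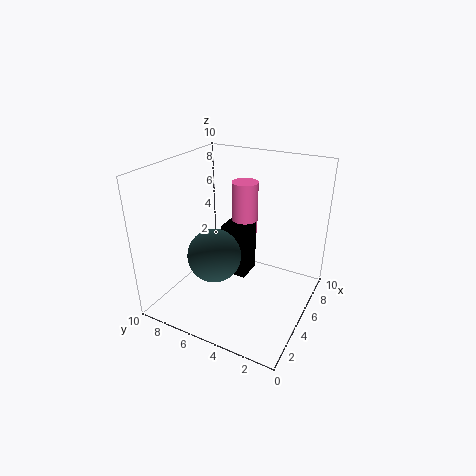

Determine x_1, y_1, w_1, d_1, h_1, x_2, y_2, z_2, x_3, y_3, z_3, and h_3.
x_1 = 6, y_1 = 5, w_1 = 2, d_1 = 2, h_1 = 4, x_2 = 5, y_2 = 7, z_2 = 3, x_3 = 8, y_3 = 6, z_3 = 4, h_3 = 4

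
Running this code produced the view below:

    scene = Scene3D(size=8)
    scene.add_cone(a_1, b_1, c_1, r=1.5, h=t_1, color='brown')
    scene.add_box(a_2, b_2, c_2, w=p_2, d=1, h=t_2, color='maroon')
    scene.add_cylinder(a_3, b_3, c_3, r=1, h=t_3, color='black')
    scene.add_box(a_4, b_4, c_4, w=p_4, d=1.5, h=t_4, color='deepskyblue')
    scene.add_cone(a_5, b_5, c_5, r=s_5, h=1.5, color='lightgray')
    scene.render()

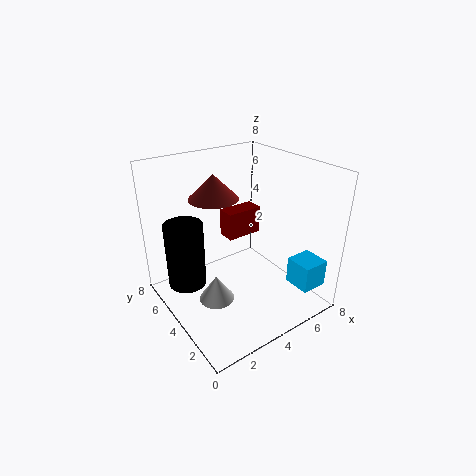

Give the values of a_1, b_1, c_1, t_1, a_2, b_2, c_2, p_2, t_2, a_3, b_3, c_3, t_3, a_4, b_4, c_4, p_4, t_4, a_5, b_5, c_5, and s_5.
a_1 = 4
b_1 = 6.5
c_1 = 5.5
t_1 = 1.5
a_2 = 3.5
b_2 = 4
c_2 = 4
p_2 = 2
t_2 = 1.5
a_3 = 1
b_3 = 4.5
c_3 = 2
t_3 = 3.5
a_4 = 6
b_4 = 0.5
c_4 = 1.5
p_4 = 1.5
t_4 = 1.5
a_5 = 2.5
b_5 = 4
c_5 = 0.5
s_5 = 1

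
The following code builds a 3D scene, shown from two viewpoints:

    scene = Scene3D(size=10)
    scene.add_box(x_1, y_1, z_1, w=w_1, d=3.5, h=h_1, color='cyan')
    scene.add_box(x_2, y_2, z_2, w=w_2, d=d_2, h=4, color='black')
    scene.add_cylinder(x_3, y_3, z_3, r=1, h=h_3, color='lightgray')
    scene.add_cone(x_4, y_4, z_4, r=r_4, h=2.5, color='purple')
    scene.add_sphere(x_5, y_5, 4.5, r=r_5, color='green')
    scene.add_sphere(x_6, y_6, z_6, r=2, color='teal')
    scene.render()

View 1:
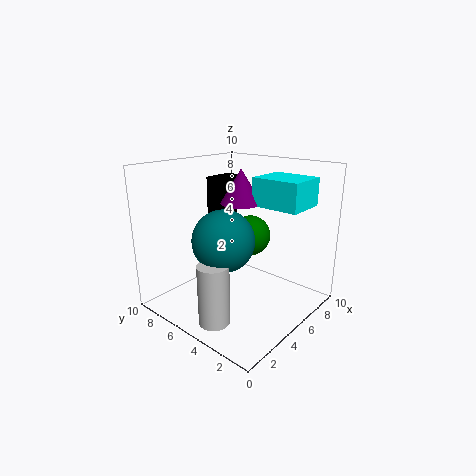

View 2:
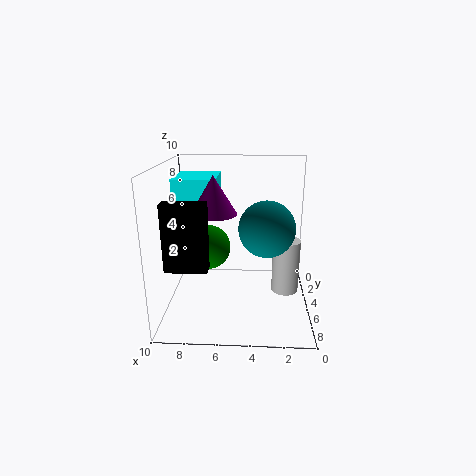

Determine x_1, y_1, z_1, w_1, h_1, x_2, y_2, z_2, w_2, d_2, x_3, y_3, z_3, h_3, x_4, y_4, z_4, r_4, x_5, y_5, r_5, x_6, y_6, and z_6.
x_1 = 6.5, y_1 = 1.5, z_1 = 7, w_1 = 3, h_1 = 2, x_2 = 6.5, y_2 = 8.5, z_2 = 4.5, w_2 = 2.5, d_2 = 1, x_3 = 1.5, y_3 = 4, z_3 = 0.5, h_3 = 4, x_4 = 6.5, y_4 = 6, z_4 = 7, r_4 = 1.5, x_5 = 7, y_5 = 5.5, r_5 = 1.5, x_6 = 3, y_6 = 4.5, z_6 = 5.5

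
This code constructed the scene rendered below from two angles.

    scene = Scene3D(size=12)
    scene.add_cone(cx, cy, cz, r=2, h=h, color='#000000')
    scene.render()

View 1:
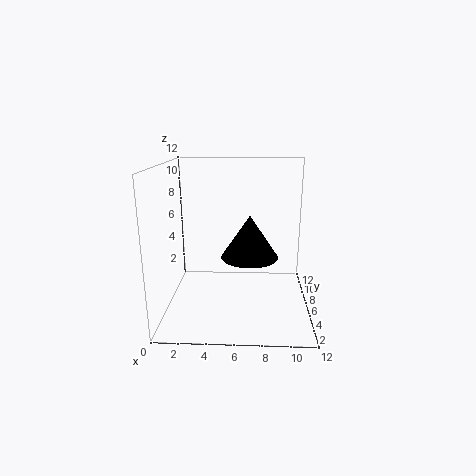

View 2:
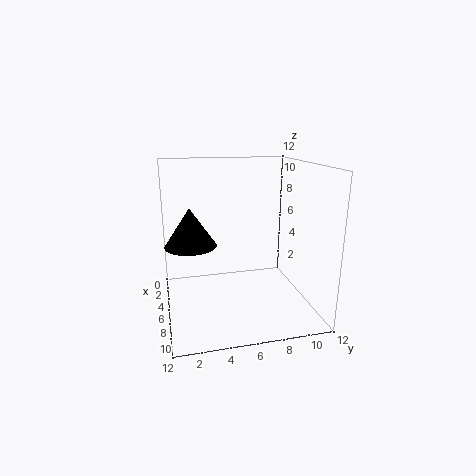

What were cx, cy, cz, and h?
cx = 7
cy = 2
cz = 6
h = 3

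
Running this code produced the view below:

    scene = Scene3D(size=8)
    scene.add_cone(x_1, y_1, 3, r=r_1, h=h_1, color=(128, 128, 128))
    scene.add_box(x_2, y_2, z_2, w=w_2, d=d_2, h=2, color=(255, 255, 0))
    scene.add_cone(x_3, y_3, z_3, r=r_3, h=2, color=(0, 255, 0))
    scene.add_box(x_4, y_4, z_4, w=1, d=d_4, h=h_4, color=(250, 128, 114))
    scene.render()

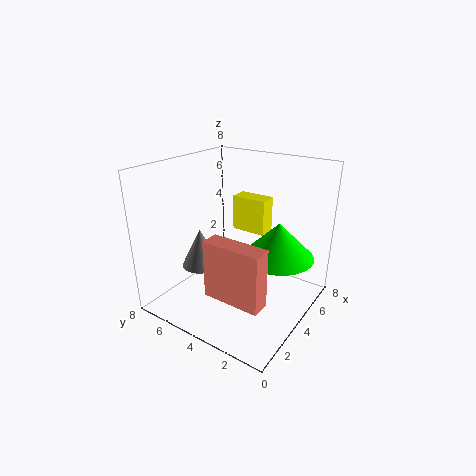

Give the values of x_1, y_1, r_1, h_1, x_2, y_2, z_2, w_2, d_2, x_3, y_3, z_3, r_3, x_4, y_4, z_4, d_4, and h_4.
x_1 = 2; y_1 = 5; r_1 = 1; h_1 = 2; x_2 = 5; y_2 = 3; z_2 = 4; w_2 = 1; d_2 = 2; x_3 = 5; y_3 = 2; z_3 = 3; r_3 = 2; x_4 = 1; y_4 = 1; z_4 = 2; d_4 = 3; h_4 = 3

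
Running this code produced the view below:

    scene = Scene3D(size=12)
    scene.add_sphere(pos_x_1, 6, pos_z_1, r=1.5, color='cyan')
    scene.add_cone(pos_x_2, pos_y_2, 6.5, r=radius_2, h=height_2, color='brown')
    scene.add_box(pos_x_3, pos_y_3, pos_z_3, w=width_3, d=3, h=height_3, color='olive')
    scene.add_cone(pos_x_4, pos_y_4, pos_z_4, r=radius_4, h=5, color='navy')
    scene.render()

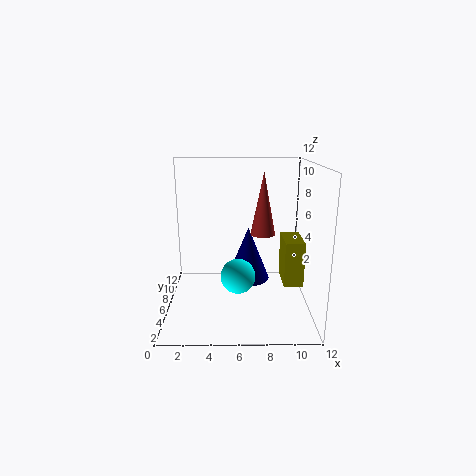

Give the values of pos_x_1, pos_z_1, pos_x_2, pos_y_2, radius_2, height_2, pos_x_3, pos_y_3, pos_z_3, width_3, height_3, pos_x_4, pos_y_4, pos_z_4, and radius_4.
pos_x_1 = 6; pos_z_1 = 2.5; pos_x_2 = 8; pos_y_2 = 5.5; radius_2 = 1; height_2 = 5; pos_x_3 = 9.5; pos_y_3 = 3; pos_z_3 = 3; width_3 = 1.5; height_3 = 3.5; pos_x_4 = 7; pos_y_4 = 9; pos_z_4 = 1; radius_4 = 2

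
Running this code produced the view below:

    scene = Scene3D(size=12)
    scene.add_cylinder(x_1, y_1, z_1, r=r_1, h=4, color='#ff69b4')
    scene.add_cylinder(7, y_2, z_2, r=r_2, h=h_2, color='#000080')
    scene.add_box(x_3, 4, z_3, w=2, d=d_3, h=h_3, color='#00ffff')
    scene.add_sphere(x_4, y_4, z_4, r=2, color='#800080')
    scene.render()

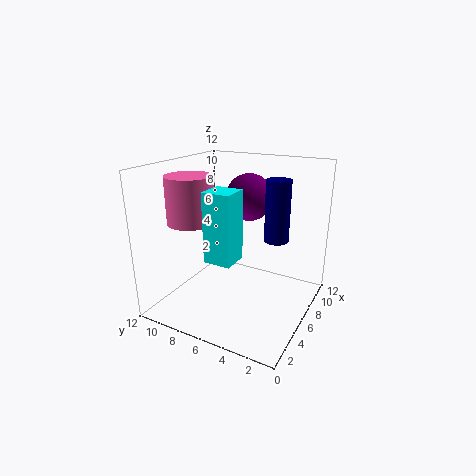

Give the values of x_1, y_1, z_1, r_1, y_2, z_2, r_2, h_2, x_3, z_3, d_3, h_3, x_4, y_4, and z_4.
x_1 = 5
y_1 = 10
z_1 = 7
r_1 = 2
y_2 = 3
z_2 = 6
r_2 = 1
h_2 = 5
x_3 = 1
z_3 = 6
d_3 = 2
h_3 = 5
x_4 = 8
y_4 = 6
z_4 = 9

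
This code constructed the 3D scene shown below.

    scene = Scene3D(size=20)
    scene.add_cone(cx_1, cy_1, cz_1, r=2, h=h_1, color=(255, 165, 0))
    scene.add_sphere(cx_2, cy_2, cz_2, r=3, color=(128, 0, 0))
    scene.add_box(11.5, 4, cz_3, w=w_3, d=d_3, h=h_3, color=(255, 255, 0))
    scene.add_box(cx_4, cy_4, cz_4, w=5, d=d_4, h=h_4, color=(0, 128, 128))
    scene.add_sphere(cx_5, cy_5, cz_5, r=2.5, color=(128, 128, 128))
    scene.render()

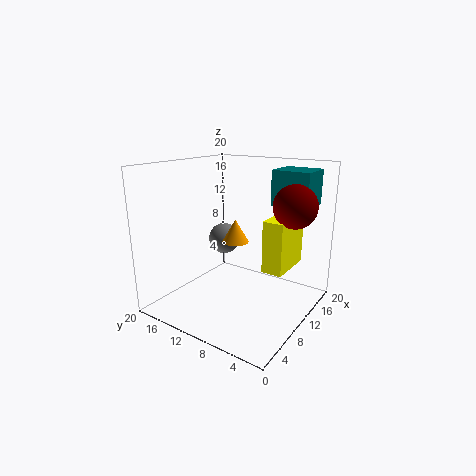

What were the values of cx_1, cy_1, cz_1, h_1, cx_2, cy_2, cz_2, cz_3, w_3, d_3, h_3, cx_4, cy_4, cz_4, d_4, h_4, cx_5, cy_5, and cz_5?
cx_1 = 13, cy_1 = 12.5, cz_1 = 8, h_1 = 3.5, cx_2 = 14, cy_2 = 3.5, cz_2 = 14.5, cz_3 = 5, w_3 = 7, d_3 = 3, h_3 = 7.5, cx_4 = 14.5, cy_4 = 2, cz_4 = 14, d_4 = 5.5, h_4 = 5, cx_5 = 15.5, cy_5 = 16.5, cz_5 = 7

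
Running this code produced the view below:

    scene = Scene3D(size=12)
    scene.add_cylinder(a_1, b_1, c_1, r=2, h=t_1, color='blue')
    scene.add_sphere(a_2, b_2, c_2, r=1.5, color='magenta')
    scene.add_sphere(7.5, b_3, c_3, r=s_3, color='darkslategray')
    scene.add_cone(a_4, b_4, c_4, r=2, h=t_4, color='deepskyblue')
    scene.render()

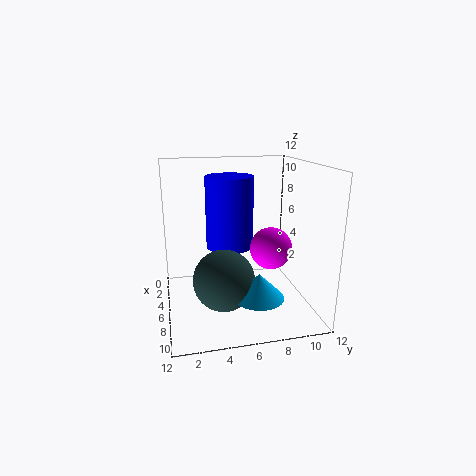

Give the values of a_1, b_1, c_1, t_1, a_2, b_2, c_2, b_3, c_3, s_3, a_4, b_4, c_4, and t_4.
a_1 = 5, b_1 = 5.5, c_1 = 5, t_1 = 6, a_2 = 10, b_2 = 7.5, c_2 = 6.5, b_3 = 4.5, c_3 = 3, s_3 = 2.5, a_4 = 9, b_4 = 7, c_4 = 2, t_4 = 2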